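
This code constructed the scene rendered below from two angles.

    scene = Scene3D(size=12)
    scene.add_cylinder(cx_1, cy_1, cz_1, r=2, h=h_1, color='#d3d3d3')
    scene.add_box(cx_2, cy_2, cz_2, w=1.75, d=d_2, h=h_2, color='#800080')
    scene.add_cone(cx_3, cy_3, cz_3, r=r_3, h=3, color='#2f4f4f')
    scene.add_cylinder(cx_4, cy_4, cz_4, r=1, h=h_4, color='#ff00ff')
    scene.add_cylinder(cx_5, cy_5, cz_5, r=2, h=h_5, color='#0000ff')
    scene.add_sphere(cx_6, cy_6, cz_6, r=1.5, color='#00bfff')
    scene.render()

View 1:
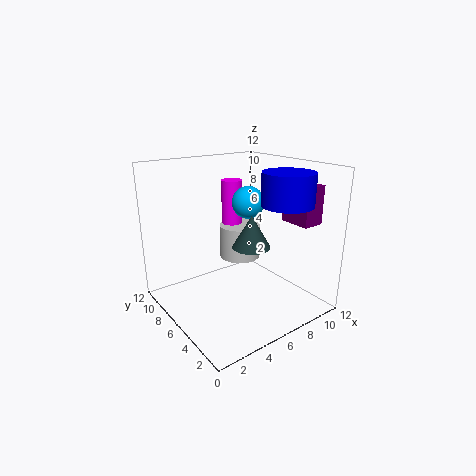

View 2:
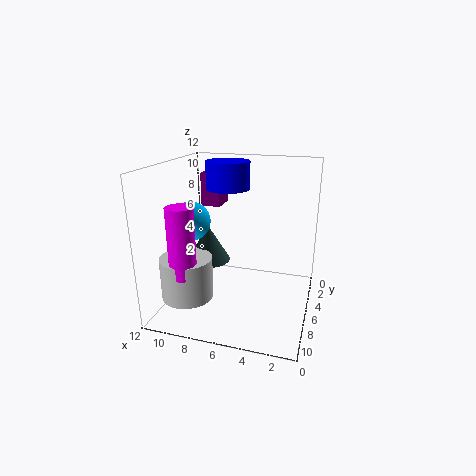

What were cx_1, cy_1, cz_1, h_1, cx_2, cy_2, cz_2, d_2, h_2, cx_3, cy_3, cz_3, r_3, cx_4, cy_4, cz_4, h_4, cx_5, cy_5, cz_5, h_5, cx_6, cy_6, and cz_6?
cx_1 = 9, cy_1 = 9.75, cz_1 = 2.25, h_1 = 3.25, cx_2 = 8.5, cy_2 = 1, cz_2 = 7.75, d_2 = 2.5, h_2 = 3, cx_3 = 8.25, cy_3 = 7, cz_3 = 4.25, r_3 = 1.75, cx_4 = 8.75, cy_4 = 10.75, cz_4 = 4.5, h_4 = 5.25, cx_5 = 8, cy_5 = 2.5, cz_5 = 9.25, h_5 = 2.5, cx_6 = 9, cy_6 = 8.5, cz_6 = 8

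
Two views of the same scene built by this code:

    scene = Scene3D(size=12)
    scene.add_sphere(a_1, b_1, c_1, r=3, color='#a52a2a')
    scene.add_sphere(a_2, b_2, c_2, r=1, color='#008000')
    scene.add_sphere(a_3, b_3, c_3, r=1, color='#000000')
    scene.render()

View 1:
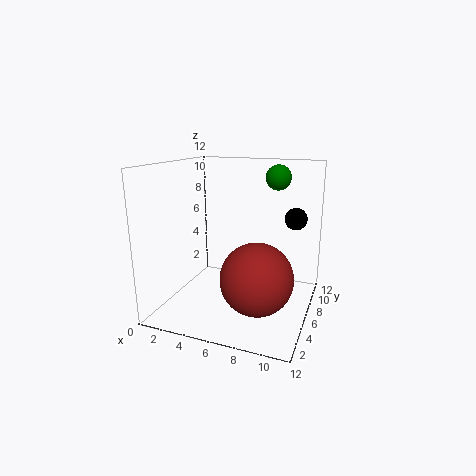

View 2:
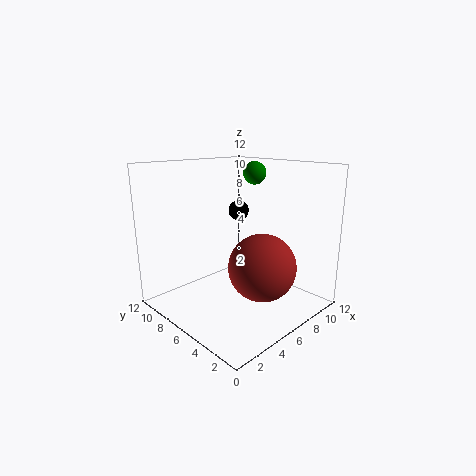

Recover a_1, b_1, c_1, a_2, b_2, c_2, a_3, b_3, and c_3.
a_1 = 8; b_1 = 5; c_1 = 3; a_2 = 9; b_2 = 7; c_2 = 11; a_3 = 10; b_3 = 10; c_3 = 7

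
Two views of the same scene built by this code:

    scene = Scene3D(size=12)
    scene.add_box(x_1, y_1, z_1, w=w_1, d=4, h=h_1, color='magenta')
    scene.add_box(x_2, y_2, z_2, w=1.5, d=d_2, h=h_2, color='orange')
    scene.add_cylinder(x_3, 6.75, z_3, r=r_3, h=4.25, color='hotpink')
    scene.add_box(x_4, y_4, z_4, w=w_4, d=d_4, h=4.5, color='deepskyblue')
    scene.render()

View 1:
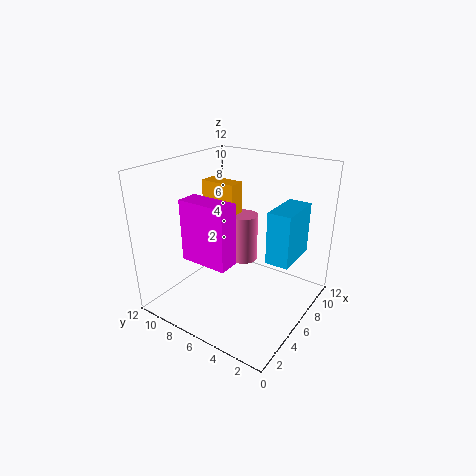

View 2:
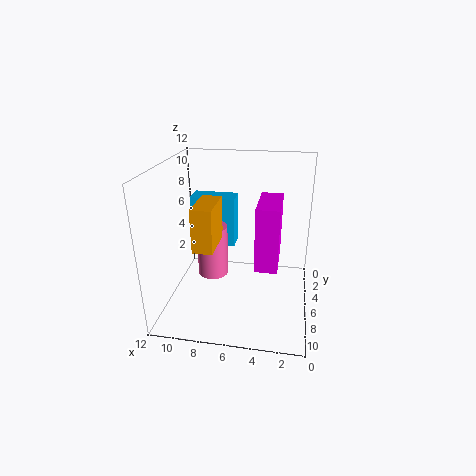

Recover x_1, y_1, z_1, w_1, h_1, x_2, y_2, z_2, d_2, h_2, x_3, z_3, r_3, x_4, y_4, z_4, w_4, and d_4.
x_1 = 2.5, y_1 = 5, z_1 = 4.75, w_1 = 1.75, h_1 = 5, x_2 = 7, y_2 = 7.25, z_2 = 6.75, d_2 = 3.25, h_2 = 3.25, x_3 = 8, z_3 = 3, r_3 = 1.25, x_4 = 6.75, y_4 = 1.75, z_4 = 4, w_4 = 4, d_4 = 2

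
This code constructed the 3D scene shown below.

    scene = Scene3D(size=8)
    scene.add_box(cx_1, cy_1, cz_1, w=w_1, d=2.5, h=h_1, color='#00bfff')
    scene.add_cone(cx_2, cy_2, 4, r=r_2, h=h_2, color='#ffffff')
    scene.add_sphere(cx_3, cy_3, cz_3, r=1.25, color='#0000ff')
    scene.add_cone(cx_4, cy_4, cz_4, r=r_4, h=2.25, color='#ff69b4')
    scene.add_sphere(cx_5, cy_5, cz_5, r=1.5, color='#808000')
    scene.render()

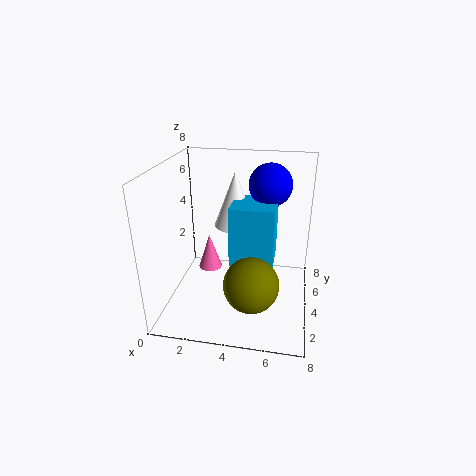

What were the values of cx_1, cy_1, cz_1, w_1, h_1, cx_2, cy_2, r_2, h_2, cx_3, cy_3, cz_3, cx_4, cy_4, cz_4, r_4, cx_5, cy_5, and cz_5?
cx_1 = 3.5; cy_1 = 3.75; cz_1 = 2.25; w_1 = 2.5; h_1 = 3.5; cx_2 = 3.5; cy_2 = 5.75; r_2 = 1.25; h_2 = 3.25; cx_3 = 5.5; cy_3 = 6; cz_3 = 6.5; cx_4 = 1.75; cy_4 = 6; cz_4 = 0.75; r_4 = 0.75; cx_5 = 5; cy_5 = 2.5; cz_5 = 2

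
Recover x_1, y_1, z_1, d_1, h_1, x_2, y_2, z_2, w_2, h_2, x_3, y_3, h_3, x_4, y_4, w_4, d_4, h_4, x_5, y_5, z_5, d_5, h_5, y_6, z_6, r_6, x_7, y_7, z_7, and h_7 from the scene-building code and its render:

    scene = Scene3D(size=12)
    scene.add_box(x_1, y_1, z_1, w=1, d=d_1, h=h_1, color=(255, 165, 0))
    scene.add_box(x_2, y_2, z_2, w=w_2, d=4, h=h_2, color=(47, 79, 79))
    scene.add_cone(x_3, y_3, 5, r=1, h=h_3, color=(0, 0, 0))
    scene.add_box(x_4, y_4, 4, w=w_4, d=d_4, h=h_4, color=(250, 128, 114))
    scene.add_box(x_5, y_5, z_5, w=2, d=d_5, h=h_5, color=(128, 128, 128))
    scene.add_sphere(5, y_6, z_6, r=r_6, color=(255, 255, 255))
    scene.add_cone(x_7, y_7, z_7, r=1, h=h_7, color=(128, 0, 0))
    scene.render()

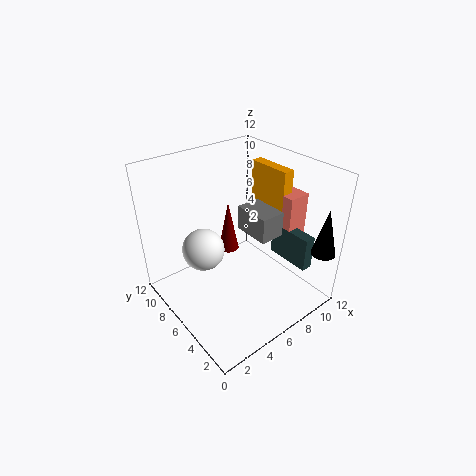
x_1 = 10, y_1 = 5, z_1 = 7, d_1 = 4, h_1 = 4, x_2 = 10, y_2 = 2, z_2 = 3, w_2 = 1, h_2 = 3, x_3 = 11, y_3 = 1, h_3 = 4, x_4 = 10, y_4 = 4, w_4 = 2, d_4 = 2, h_4 = 5, x_5 = 6, y_5 = 3, z_5 = 7, d_5 = 3, h_5 = 2, y_6 = 10, z_6 = 3, r_6 = 2, x_7 = 8, y_7 = 10, z_7 = 2, h_7 = 5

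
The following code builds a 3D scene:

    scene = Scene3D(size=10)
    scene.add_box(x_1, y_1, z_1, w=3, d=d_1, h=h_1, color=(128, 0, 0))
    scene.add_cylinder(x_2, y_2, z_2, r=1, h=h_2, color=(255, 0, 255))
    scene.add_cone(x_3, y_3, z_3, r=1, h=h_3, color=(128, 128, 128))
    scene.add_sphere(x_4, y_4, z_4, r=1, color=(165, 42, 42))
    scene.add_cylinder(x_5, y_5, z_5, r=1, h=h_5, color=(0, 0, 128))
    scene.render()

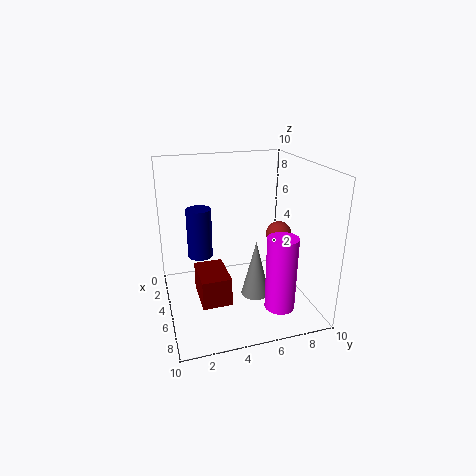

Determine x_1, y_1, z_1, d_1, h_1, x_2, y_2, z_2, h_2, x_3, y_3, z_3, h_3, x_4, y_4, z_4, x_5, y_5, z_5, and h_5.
x_1 = 4, y_1 = 2, z_1 = 1, d_1 = 2, h_1 = 2, x_2 = 8, y_2 = 7, z_2 = 1, h_2 = 5, x_3 = 6, y_3 = 6, z_3 = 1, h_3 = 4, x_4 = 3, y_4 = 9, z_4 = 4, x_5 = 1, y_5 = 3, z_5 = 2, h_5 = 4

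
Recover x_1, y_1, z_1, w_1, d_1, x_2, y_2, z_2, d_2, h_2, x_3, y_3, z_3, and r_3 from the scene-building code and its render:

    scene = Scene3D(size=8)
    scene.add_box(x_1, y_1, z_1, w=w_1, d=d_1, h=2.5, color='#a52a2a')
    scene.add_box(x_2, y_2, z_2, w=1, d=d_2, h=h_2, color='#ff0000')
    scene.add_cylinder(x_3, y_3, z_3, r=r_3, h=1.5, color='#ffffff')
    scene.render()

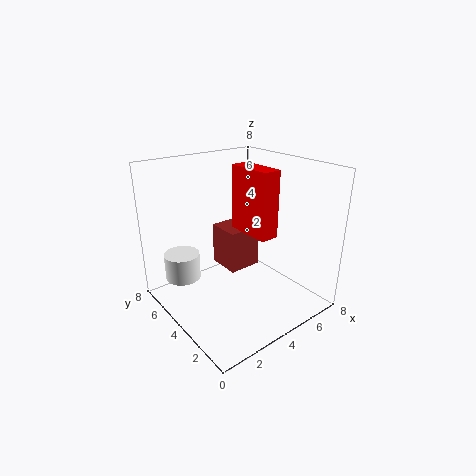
x_1 = 4
y_1 = 4.5
z_1 = 1.5
w_1 = 2
d_1 = 2
x_2 = 4
y_2 = 2
z_2 = 4.5
d_2 = 2.5
h_2 = 3.5
x_3 = 1.5
y_3 = 6
z_3 = 1.5
r_3 = 1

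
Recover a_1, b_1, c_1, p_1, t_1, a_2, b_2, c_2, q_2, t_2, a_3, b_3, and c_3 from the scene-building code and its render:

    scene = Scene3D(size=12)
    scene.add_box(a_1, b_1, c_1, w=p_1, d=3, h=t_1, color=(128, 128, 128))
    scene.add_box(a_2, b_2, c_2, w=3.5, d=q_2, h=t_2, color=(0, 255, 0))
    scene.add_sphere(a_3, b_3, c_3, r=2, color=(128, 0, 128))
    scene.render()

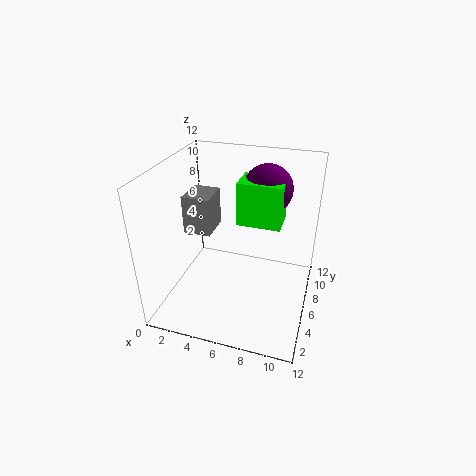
a_1 = 0.5
b_1 = 7
c_1 = 5
p_1 = 2.5
t_1 = 3.5
a_2 = 6
b_2 = 5.5
c_2 = 7.5
q_2 = 2.5
t_2 = 3.5
a_3 = 8
b_3 = 7.5
c_3 = 10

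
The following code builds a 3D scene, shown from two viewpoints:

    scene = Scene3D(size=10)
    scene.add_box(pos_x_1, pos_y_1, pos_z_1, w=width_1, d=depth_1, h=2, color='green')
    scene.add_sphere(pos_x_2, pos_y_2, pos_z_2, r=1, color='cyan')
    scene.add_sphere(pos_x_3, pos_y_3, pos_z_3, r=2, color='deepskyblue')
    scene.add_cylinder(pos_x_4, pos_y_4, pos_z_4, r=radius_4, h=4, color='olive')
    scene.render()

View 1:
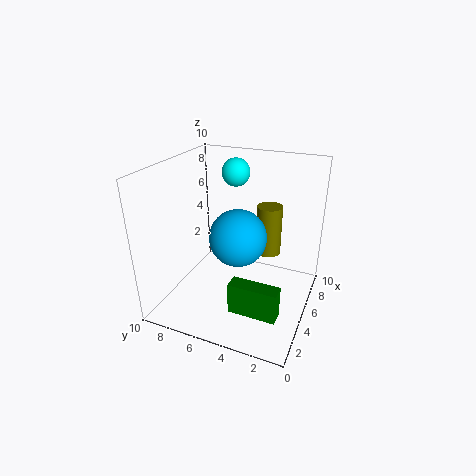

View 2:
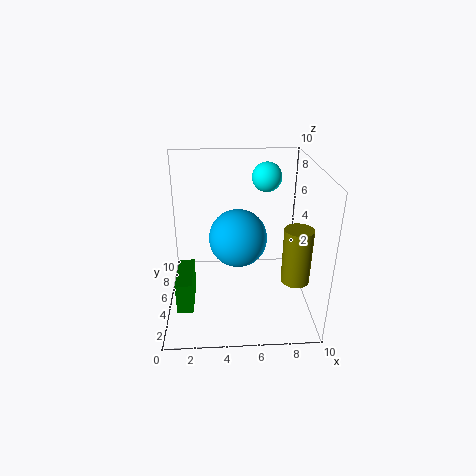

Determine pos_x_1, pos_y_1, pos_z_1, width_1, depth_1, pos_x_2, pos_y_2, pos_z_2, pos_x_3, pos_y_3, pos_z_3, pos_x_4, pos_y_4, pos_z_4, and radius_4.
pos_x_1 = 1, pos_y_1 = 1, pos_z_1 = 2, width_1 = 1, depth_1 = 3, pos_x_2 = 7, pos_y_2 = 6, pos_z_2 = 9, pos_x_3 = 5, pos_y_3 = 5, pos_z_3 = 5, pos_x_4 = 9, pos_y_4 = 4, pos_z_4 = 2, radius_4 = 1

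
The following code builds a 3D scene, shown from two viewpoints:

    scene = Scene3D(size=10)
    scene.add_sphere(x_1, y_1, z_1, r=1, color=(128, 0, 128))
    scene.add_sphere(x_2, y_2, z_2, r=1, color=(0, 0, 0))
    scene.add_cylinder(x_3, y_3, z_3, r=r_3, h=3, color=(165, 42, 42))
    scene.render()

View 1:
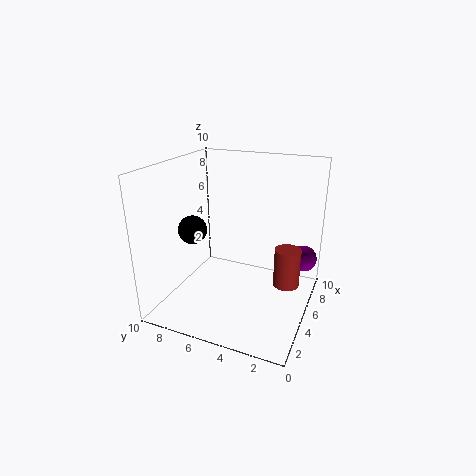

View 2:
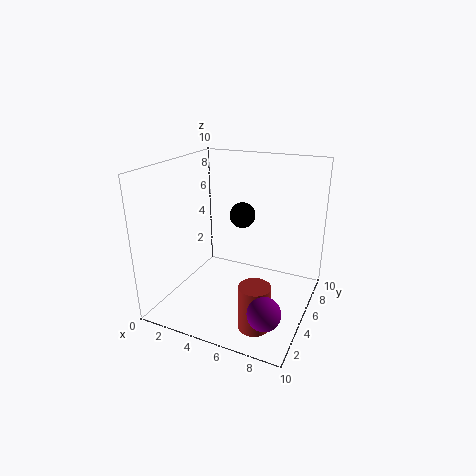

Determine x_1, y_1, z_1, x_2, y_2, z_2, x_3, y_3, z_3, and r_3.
x_1 = 8.5; y_1 = 1; z_1 = 2.5; x_2 = 4; y_2 = 8; z_2 = 5.5; x_3 = 7.5; y_3 = 2; z_3 = 0.5; r_3 = 1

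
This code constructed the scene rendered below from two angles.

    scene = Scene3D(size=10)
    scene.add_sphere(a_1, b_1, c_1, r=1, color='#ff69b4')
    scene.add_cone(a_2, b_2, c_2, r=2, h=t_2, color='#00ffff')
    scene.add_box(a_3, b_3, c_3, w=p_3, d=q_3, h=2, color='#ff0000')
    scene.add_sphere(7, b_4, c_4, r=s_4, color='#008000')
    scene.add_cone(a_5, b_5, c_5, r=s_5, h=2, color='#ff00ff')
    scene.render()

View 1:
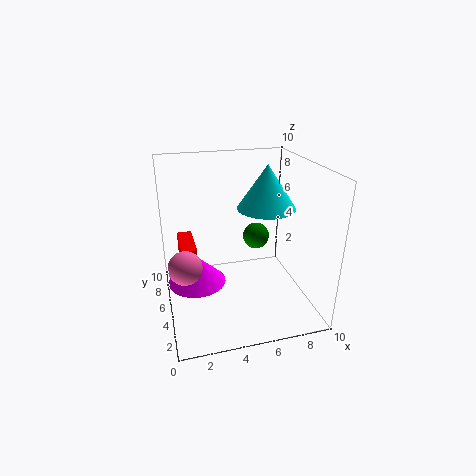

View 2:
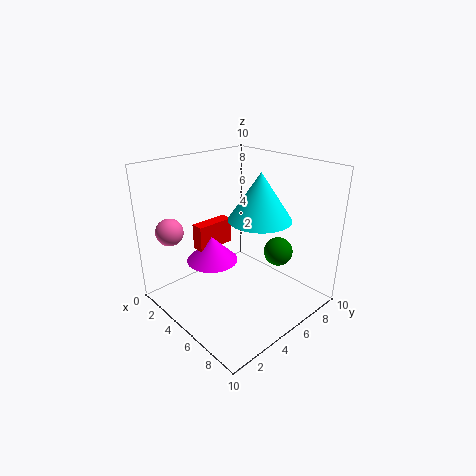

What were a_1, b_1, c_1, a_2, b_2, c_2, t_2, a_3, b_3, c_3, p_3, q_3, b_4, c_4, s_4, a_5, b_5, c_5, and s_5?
a_1 = 1, b_1 = 2, c_1 = 5, a_2 = 7, b_2 = 5, c_2 = 7, t_2 = 3, a_3 = 1, b_3 = 4, c_3 = 3, p_3 = 1, q_3 = 3, b_4 = 7, c_4 = 4, s_4 = 1, a_5 = 2, b_5 = 5, c_5 = 2, s_5 = 2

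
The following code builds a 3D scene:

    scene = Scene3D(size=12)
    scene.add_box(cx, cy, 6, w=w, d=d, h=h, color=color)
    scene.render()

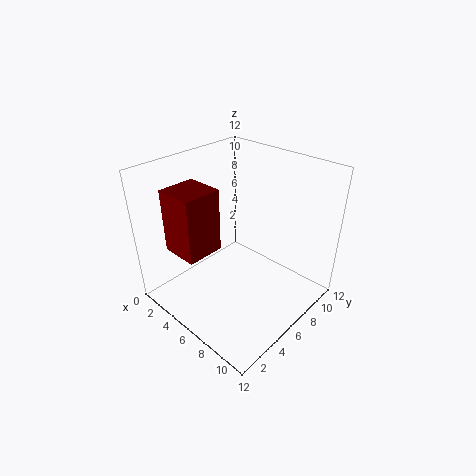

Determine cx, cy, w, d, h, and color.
cx = 3, cy = 1, w = 3, d = 3, h = 5, color = 'maroon'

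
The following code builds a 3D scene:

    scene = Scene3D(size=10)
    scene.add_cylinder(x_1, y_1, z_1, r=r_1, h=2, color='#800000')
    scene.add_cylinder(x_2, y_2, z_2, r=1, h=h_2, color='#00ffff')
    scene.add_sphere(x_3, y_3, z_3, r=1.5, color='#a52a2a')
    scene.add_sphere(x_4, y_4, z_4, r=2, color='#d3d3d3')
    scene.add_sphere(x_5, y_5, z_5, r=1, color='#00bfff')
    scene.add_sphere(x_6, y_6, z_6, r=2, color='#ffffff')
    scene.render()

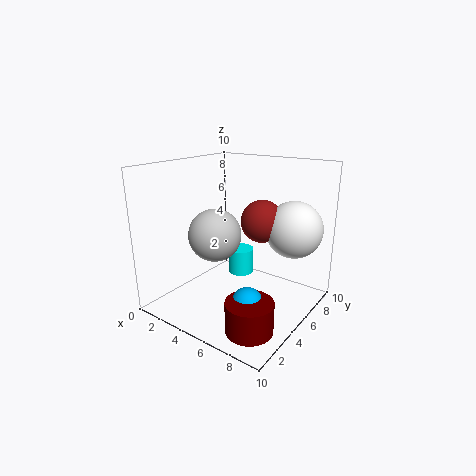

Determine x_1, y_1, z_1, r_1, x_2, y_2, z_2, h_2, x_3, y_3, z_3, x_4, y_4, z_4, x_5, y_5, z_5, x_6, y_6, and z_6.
x_1 = 8; y_1 = 2; z_1 = 0.5; r_1 = 1.5; x_2 = 3.5; y_2 = 7.5; z_2 = 1; h_2 = 2; x_3 = 6; y_3 = 6.5; z_3 = 6; x_4 = 2.5; y_4 = 5.5; z_4 = 4.5; x_5 = 7.5; y_5 = 2.5; z_5 = 2; x_6 = 8; y_6 = 7.5; z_6 = 5.5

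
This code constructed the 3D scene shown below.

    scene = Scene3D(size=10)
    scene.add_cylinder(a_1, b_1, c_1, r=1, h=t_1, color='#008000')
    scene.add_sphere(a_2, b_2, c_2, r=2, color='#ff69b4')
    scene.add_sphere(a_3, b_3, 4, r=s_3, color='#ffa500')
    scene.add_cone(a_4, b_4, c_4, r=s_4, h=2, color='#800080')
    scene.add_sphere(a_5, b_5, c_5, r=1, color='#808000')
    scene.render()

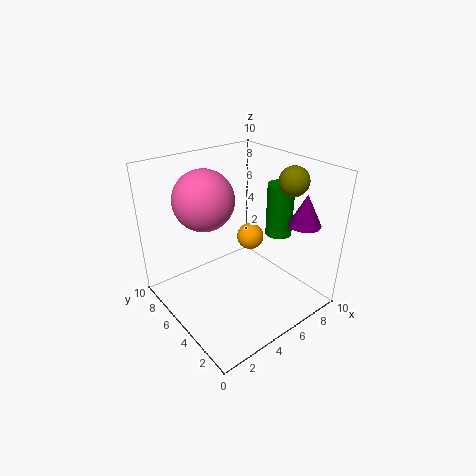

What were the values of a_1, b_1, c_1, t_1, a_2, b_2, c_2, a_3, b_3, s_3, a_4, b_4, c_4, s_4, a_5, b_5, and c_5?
a_1 = 9
b_1 = 5
c_1 = 4
t_1 = 4
a_2 = 3
b_2 = 6
c_2 = 8
a_3 = 7
b_3 = 6
s_3 = 1
a_4 = 7
b_4 = 1
c_4 = 7
s_4 = 1
a_5 = 8
b_5 = 3
c_5 = 9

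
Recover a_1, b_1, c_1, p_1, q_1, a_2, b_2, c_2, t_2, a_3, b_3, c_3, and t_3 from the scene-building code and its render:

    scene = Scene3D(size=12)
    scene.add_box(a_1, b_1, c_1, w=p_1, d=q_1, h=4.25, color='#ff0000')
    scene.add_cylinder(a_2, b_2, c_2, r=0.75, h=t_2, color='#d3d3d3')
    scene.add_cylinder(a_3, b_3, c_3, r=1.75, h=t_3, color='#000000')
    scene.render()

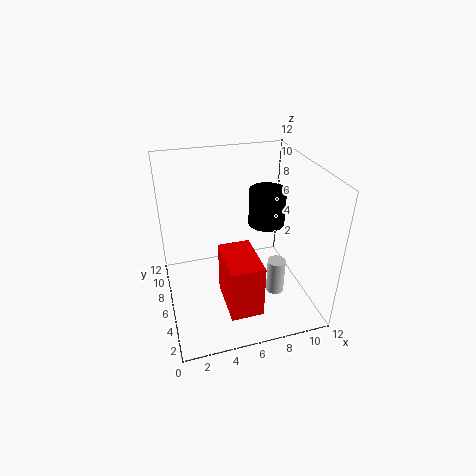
a_1 = 4, b_1 = 0.75, c_1 = 2.25, p_1 = 2.5, q_1 = 4, a_2 = 8.75, b_2 = 4, c_2 = 1.5, t_2 = 3, a_3 = 10, b_3 = 9.75, c_3 = 4.75, t_3 = 3.5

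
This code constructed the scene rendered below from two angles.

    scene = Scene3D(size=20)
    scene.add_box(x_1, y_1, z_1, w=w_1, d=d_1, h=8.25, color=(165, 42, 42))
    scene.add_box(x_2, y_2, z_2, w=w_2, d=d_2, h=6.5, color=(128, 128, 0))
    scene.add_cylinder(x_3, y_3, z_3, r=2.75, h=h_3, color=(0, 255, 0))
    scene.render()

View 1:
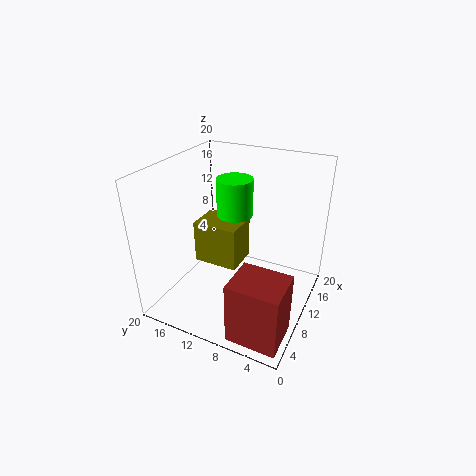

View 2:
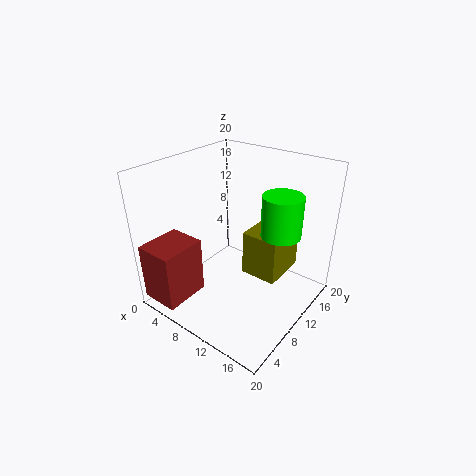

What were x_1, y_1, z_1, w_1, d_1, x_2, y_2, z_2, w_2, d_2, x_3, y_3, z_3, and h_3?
x_1 = 0.25; y_1 = 0.5; z_1 = 1.25; w_1 = 5.5; d_1 = 6.5; x_2 = 10.25; y_2 = 10.75; z_2 = 4; w_2 = 5.25; d_2 = 6.75; x_3 = 15; y_3 = 13; z_3 = 10.75; h_3 = 5.75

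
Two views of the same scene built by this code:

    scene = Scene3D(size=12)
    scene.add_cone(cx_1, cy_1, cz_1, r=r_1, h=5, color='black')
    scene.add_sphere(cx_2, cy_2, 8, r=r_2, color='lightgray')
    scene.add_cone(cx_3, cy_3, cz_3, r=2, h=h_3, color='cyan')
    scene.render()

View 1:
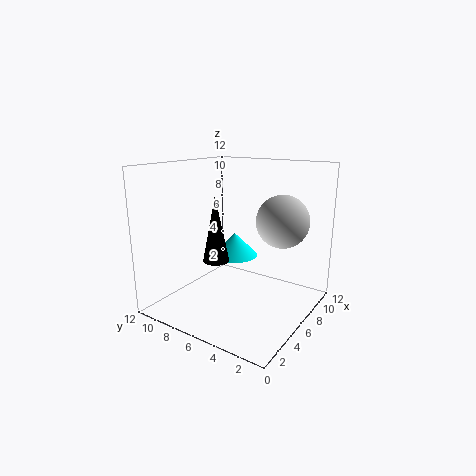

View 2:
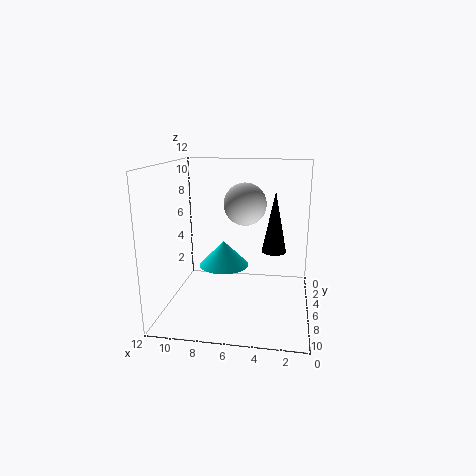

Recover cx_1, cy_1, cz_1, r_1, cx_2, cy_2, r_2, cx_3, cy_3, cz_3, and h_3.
cx_1 = 3; cy_1 = 6; cz_1 = 5; r_1 = 1; cx_2 = 6; cy_2 = 2; r_2 = 2; cx_3 = 7; cy_3 = 7; cz_3 = 4; h_3 = 2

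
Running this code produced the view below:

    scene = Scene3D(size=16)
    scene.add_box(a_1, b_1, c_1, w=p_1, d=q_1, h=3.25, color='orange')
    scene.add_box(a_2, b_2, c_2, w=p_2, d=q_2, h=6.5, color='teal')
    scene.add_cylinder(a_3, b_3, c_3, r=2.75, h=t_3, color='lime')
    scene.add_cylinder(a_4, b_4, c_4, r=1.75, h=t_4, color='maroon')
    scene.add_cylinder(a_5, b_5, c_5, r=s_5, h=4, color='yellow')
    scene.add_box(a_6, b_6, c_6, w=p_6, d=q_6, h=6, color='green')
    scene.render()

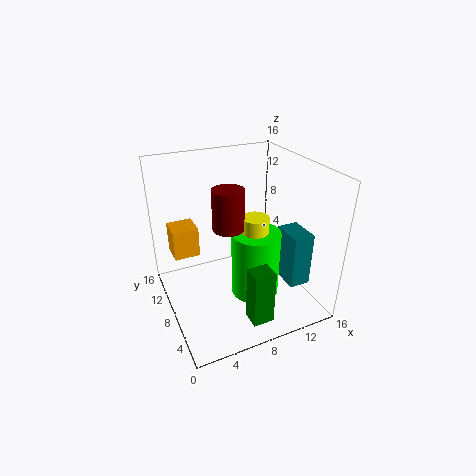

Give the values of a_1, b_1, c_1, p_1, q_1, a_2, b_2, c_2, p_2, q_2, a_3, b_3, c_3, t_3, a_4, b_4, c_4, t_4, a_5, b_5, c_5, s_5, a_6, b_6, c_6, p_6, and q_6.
a_1 = 1
b_1 = 8.75
c_1 = 6.5
p_1 = 2.75
q_1 = 2.75
a_2 = 13.5
b_2 = 4.75
c_2 = 1.5
p_2 = 2.5
q_2 = 3.75
a_3 = 9.75
b_3 = 7
c_3 = 1
t_3 = 7.75
a_4 = 7
b_4 = 8.25
c_4 = 9.25
t_4 = 4.5
a_5 = 9.75
b_5 = 7.25
c_5 = 6.5
s_5 = 1.5
a_6 = 6.75
b_6 = 1.25
c_6 = 1.25
p_6 = 2.25
q_6 = 2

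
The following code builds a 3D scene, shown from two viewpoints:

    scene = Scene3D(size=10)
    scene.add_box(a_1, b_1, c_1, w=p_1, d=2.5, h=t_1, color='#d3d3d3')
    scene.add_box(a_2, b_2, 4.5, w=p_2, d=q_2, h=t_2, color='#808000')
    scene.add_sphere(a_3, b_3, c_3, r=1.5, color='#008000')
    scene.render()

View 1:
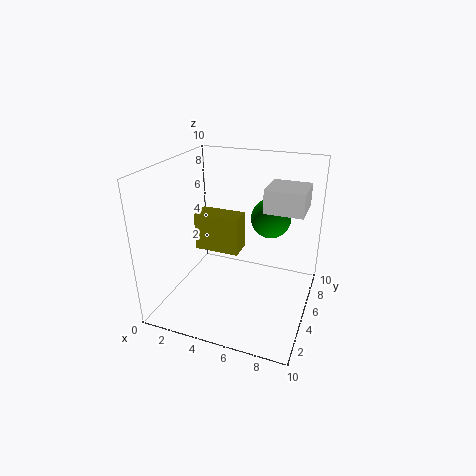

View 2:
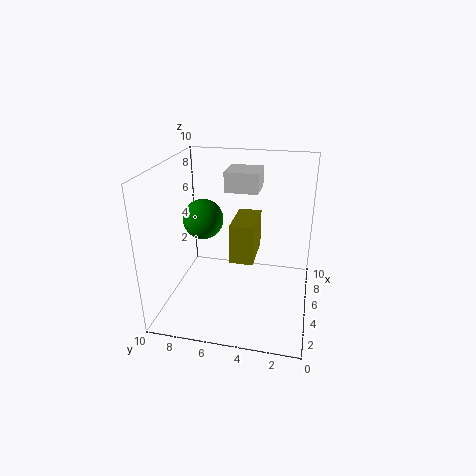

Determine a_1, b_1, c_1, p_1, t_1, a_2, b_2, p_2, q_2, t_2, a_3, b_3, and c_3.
a_1 = 7
b_1 = 4
c_1 = 7.5
p_1 = 2.5
t_1 = 1.5
a_2 = 2.5
b_2 = 3.5
p_2 = 3
q_2 = 1.5
t_2 = 2.5
a_3 = 6.5
b_3 = 8
c_3 = 5.5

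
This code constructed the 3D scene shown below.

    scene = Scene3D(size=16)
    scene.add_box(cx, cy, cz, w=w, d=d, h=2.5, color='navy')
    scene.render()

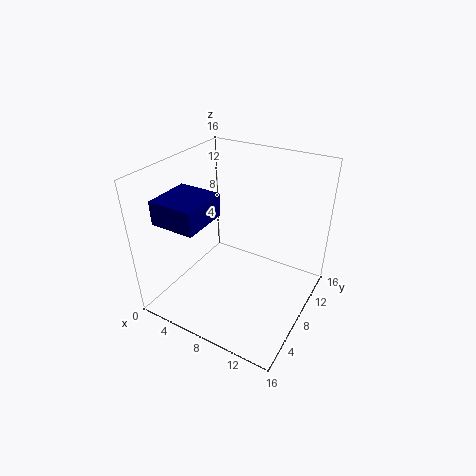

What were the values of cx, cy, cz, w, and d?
cx = 2, cy = 1.5, cz = 11.25, w = 4.75, d = 5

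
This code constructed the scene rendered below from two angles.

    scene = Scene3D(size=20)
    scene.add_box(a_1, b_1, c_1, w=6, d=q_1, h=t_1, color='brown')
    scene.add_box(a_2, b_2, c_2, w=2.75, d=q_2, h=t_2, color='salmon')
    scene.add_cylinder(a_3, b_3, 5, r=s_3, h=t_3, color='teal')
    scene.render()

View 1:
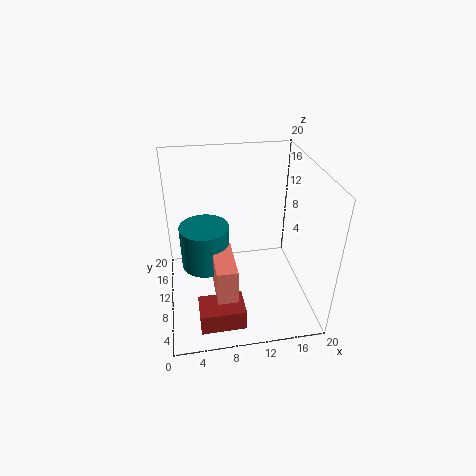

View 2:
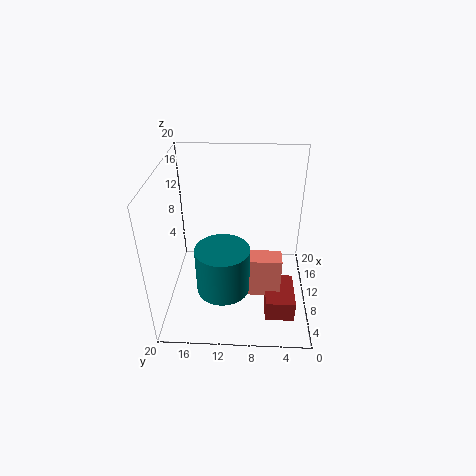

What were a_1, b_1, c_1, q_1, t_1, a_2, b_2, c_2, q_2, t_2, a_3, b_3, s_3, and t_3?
a_1 = 3.75
b_1 = 2
c_1 = 0.75
q_1 = 4
t_1 = 3
a_2 = 6.25
b_2 = 4
c_2 = 3
q_2 = 6.75
t_2 = 5.75
a_3 = 5.5
b_3 = 11.75
s_3 = 3.5
t_3 = 6.25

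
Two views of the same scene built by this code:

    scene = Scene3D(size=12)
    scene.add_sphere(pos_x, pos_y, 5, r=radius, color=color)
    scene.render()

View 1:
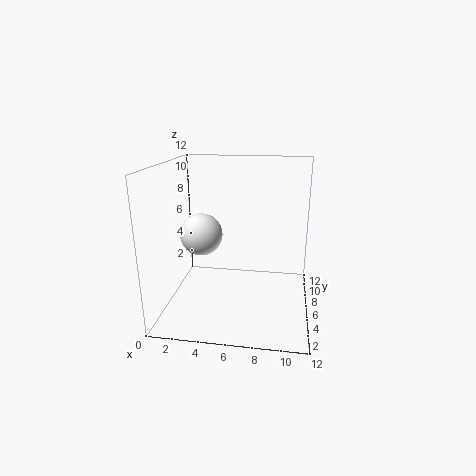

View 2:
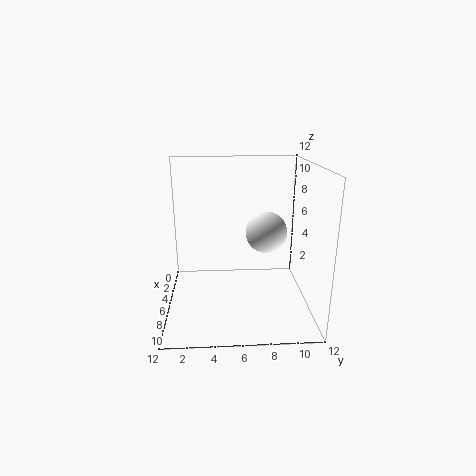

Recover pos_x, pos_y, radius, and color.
pos_x = 2
pos_y = 9
radius = 2
color = 'white'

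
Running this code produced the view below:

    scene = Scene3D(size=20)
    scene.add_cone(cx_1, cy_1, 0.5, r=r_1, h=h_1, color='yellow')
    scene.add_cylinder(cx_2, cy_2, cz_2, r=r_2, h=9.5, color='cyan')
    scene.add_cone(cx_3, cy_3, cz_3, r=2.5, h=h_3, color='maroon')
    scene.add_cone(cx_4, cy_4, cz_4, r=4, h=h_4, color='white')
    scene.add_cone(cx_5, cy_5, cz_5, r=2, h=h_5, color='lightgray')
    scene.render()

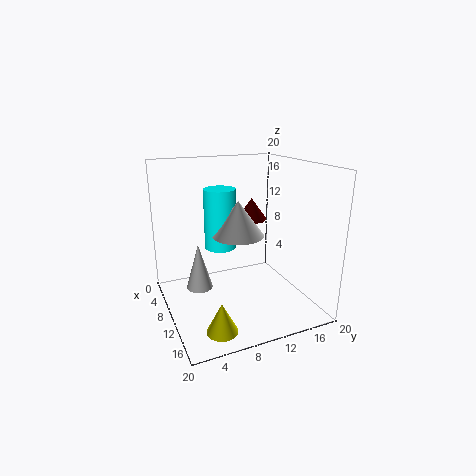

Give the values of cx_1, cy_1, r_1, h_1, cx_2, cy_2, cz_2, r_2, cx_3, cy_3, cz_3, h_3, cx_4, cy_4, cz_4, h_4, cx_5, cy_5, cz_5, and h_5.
cx_1 = 16.5; cy_1 = 5; r_1 = 2; h_1 = 4; cx_2 = 3; cy_2 = 10; cz_2 = 6; r_2 = 2.5; cx_3 = 3; cy_3 = 15.5; cz_3 = 10; h_3 = 3.5; cx_4 = 5.5; cy_4 = 12; cz_4 = 8.5; h_4 = 5.5; cx_5 = 5.5; cy_5 = 5.5; cz_5 = 1; h_5 = 7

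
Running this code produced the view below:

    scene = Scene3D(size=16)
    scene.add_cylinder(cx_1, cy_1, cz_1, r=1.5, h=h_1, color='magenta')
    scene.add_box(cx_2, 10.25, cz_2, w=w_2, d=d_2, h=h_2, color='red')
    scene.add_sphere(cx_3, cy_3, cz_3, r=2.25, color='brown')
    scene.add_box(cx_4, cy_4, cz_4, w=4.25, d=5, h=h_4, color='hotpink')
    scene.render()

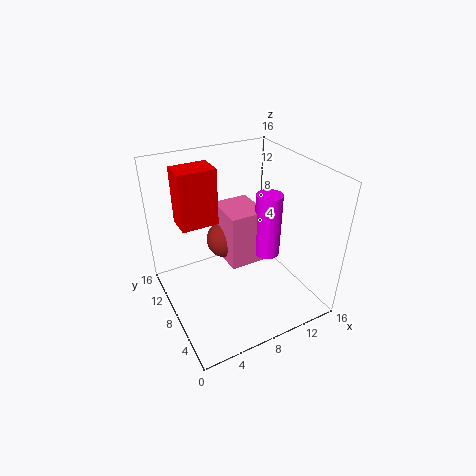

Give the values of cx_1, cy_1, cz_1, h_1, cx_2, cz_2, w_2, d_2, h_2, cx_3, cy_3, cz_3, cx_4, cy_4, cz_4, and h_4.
cx_1 = 11.75, cy_1 = 7.75, cz_1 = 5, h_1 = 7.5, cx_2 = 2.5, cz_2 = 9, w_2 = 4.25, d_2 = 3, h_2 = 6.5, cx_3 = 8, cy_3 = 11.25, cz_3 = 6, cx_4 = 7.25, cy_4 = 7.75, cz_4 = 4, h_4 = 6.5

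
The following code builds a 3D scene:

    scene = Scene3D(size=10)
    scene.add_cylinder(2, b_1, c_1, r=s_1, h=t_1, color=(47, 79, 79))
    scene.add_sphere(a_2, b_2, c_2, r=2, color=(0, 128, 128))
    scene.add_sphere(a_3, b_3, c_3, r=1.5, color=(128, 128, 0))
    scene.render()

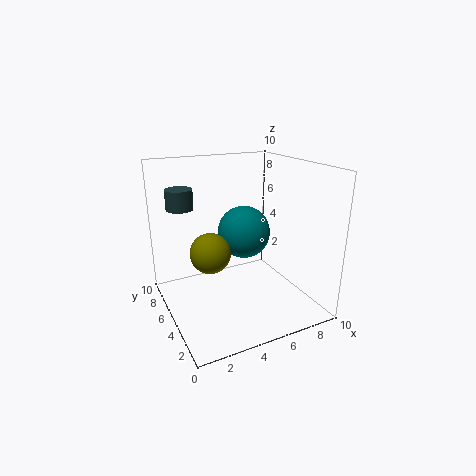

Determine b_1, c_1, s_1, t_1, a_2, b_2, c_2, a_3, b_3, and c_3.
b_1 = 8.5
c_1 = 6.5
s_1 = 1
t_1 = 1.5
a_2 = 6.5
b_2 = 7
c_2 = 4.5
a_3 = 3.5
b_3 = 6.5
c_3 = 3.5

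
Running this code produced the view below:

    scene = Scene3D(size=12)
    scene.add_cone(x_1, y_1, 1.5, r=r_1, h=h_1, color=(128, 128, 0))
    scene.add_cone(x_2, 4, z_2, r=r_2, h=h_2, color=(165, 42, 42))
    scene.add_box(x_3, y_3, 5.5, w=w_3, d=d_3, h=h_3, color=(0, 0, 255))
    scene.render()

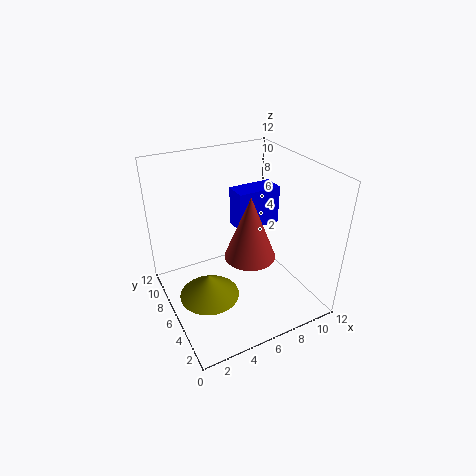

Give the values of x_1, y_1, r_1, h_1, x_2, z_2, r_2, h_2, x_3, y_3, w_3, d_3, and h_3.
x_1 = 3; y_1 = 5.5; r_1 = 2.5; h_1 = 2; x_2 = 6; z_2 = 5.5; r_2 = 2; h_2 = 5; x_3 = 7; y_3 = 7.5; w_3 = 4; d_3 = 2; h_3 = 3.5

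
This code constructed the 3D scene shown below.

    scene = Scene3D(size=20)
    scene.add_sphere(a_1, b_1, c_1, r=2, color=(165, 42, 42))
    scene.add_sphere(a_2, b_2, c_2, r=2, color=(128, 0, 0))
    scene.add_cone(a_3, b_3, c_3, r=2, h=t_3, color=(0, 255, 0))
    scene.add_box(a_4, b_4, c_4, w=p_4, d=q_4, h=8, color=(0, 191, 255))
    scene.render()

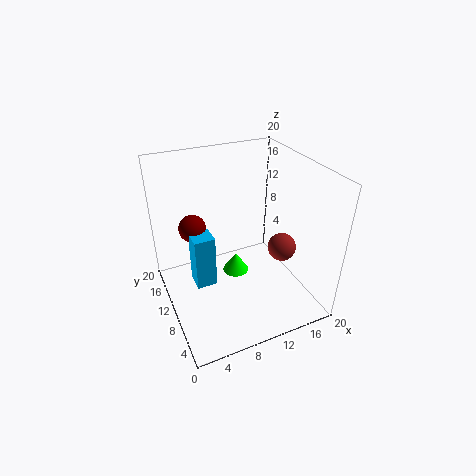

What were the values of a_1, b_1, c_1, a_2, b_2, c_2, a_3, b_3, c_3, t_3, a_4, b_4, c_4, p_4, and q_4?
a_1 = 16
b_1 = 8
c_1 = 8
a_2 = 5
b_2 = 15
c_2 = 10
a_3 = 11
b_3 = 13
c_3 = 2
t_3 = 3
a_4 = 4
b_4 = 11
c_4 = 2
p_4 = 3
q_4 = 3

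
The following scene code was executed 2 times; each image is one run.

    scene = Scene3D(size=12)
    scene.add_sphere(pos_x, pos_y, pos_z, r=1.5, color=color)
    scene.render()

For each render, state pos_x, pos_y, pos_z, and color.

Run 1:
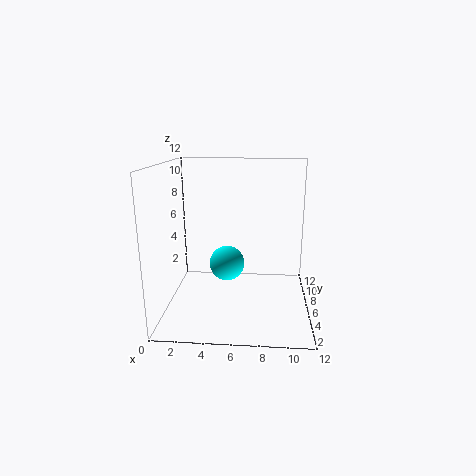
pos_x = 5, pos_y = 6.5, pos_z = 3.5, color = 'cyan'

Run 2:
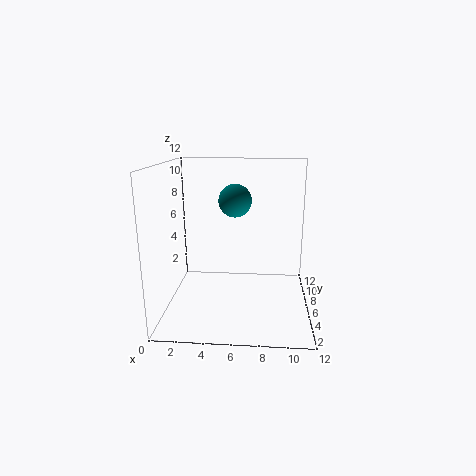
pos_x = 5.5, pos_y = 9, pos_z = 8.5, color = 'teal'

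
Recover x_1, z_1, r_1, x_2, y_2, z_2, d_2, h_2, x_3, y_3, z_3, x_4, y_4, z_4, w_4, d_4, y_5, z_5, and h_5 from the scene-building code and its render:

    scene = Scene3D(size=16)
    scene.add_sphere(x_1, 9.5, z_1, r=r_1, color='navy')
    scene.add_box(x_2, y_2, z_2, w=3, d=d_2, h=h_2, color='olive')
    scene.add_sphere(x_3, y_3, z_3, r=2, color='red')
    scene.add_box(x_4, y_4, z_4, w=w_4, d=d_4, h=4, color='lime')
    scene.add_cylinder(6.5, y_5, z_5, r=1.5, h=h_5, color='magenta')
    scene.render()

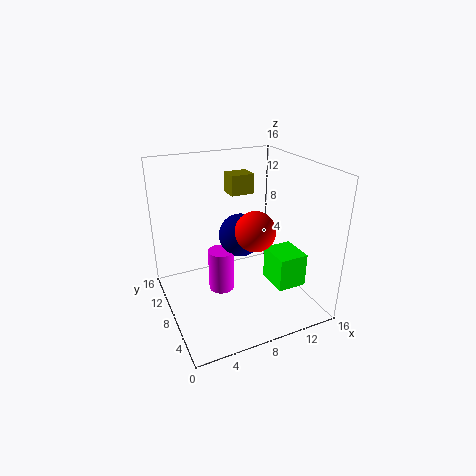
x_1 = 9; z_1 = 7.5; r_1 = 2.5; x_2 = 9.5; y_2 = 13; z_2 = 11; d_2 = 2.5; h_2 = 2.5; x_3 = 8; y_3 = 4; z_3 = 10.5; x_4 = 12; y_4 = 5; z_4 = 1.5; w_4 = 3.5; d_4 = 4; y_5 = 9.5; z_5 = 1; h_5 = 5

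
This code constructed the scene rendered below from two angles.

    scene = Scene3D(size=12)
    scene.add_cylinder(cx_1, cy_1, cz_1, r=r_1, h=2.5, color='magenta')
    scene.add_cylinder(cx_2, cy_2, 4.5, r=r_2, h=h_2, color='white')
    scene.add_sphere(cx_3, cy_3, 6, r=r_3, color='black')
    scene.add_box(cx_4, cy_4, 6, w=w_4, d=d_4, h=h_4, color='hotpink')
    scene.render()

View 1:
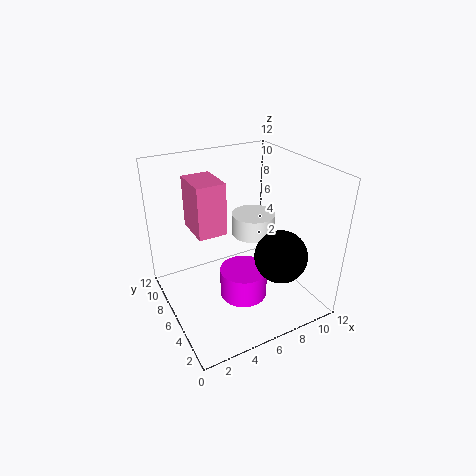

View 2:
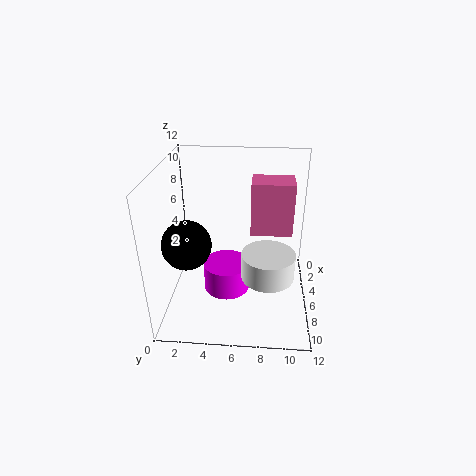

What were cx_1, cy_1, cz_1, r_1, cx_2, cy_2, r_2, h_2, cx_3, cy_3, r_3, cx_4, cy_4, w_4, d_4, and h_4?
cx_1 = 6
cy_1 = 5
cz_1 = 1
r_1 = 2
cx_2 = 9
cy_2 = 8.5
r_2 = 2
h_2 = 2
cx_3 = 7.5
cy_3 = 2
r_3 = 2
cx_4 = 3
cy_4 = 7
w_4 = 2.5
d_4 = 3.5
h_4 = 4.5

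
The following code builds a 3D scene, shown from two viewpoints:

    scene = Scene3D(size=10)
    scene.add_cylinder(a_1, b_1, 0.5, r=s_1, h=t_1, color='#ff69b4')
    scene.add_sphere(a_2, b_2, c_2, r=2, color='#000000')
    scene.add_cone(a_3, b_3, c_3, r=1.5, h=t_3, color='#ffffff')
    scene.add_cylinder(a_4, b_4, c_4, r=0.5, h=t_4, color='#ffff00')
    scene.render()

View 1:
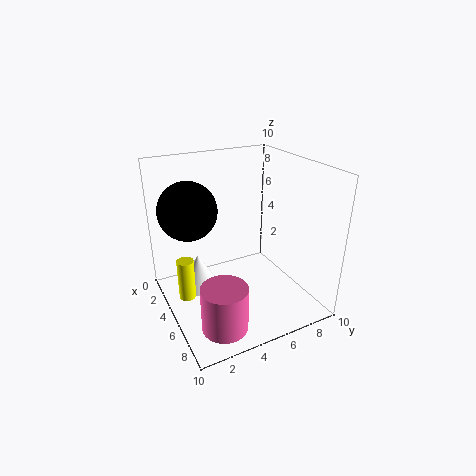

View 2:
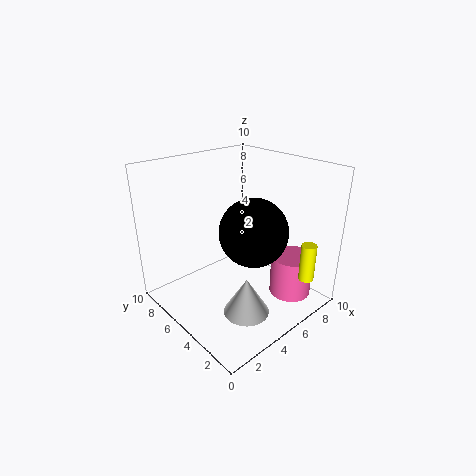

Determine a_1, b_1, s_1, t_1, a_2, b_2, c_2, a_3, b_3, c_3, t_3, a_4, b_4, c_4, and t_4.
a_1 = 8, b_1 = 2.5, s_1 = 1.5, t_1 = 3, a_2 = 3.5, b_2 = 2, c_2 = 7, a_3 = 3.5, b_3 = 2.5, c_3 = 1, t_3 = 2.5, a_4 = 7, b_4 = 0.5, c_4 = 3, t_4 = 2.5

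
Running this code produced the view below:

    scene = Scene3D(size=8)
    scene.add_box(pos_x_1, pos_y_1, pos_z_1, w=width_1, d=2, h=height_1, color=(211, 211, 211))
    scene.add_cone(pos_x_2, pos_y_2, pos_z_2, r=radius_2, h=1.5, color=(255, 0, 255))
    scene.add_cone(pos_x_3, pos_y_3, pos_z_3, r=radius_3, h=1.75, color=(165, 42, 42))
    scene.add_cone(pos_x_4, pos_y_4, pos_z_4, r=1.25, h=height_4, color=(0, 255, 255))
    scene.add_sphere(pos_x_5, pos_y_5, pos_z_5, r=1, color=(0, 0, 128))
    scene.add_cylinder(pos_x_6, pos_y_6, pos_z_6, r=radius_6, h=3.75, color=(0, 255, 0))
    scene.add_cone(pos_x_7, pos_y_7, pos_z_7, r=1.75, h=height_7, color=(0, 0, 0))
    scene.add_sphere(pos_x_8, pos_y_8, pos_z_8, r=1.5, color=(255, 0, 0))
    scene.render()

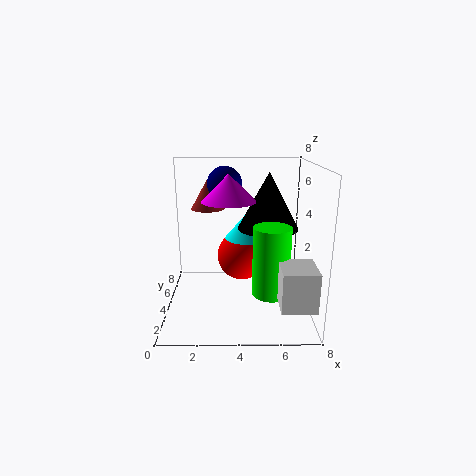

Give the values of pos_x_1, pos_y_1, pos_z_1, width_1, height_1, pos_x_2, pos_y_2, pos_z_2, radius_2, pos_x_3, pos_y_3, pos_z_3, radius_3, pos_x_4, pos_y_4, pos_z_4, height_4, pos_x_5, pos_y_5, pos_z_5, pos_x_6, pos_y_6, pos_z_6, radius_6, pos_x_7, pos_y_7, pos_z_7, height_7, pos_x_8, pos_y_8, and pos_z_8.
pos_x_1 = 6, pos_y_1 = 0.25, pos_z_1 = 1.5, width_1 = 1.75, height_1 = 2, pos_x_2 = 3.5, pos_y_2 = 4.25, pos_z_2 = 6, radius_2 = 1.5, pos_x_3 = 2.25, pos_y_3 = 5.75, pos_z_3 = 5.25, radius_3 = 1, pos_x_4 = 4.5, pos_y_4 = 5.5, pos_z_4 = 3.5, height_4 = 1.5, pos_x_5 = 3.25, pos_y_5 = 5.5, pos_z_5 = 6.75, pos_x_6 = 5.75, pos_y_6 = 2.75, pos_z_6 = 1.25, radius_6 = 1, pos_x_7 = 5.75, pos_y_7 = 5, pos_z_7 = 4.25, height_7 = 3.25, pos_x_8 = 4.25, pos_y_8 = 5.75, pos_z_8 = 2.25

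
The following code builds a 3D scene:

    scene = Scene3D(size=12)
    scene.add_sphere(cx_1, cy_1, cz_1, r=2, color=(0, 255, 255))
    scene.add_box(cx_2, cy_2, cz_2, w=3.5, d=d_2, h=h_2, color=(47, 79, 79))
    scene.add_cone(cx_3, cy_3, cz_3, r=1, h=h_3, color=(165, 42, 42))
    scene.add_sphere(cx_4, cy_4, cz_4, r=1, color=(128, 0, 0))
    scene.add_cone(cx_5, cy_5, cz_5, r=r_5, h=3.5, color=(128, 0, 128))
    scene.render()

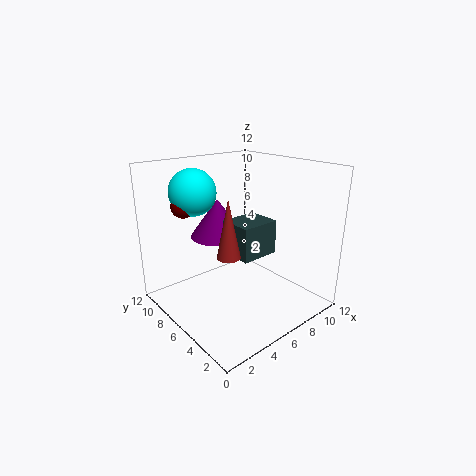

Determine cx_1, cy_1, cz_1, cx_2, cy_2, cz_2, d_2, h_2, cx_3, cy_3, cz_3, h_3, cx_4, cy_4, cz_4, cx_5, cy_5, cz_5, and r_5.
cx_1 = 4
cy_1 = 9.5
cz_1 = 9.5
cx_2 = 6
cy_2 = 5
cz_2 = 4
d_2 = 3
h_2 = 3
cx_3 = 5
cy_3 = 6
cz_3 = 4.5
h_3 = 5
cx_4 = 3
cy_4 = 9.5
cz_4 = 8.5
cx_5 = 6.5
cy_5 = 9.5
cz_5 = 5
r_5 = 2.5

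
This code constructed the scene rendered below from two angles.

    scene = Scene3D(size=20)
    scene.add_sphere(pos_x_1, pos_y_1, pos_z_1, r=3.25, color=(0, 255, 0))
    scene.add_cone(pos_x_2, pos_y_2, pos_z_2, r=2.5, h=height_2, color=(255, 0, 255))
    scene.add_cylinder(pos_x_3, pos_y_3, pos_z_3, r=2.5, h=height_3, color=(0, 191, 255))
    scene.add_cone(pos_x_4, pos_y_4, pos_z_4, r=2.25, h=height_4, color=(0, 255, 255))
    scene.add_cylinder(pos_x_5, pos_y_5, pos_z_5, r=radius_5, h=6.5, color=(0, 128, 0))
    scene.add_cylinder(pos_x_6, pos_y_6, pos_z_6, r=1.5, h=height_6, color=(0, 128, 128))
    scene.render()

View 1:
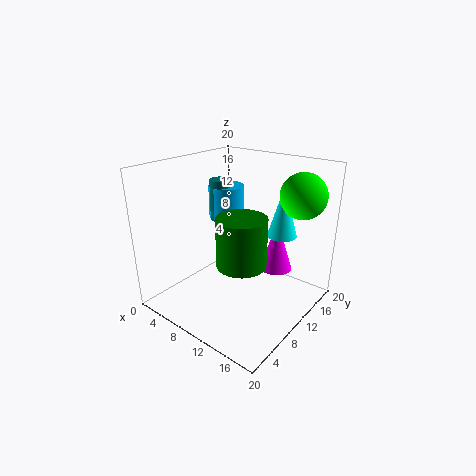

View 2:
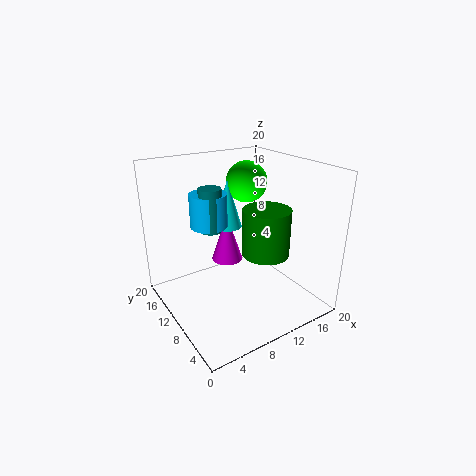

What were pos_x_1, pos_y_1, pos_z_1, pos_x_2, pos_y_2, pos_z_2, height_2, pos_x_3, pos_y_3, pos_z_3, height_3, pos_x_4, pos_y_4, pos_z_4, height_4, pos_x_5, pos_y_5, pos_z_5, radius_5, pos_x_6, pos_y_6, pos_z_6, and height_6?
pos_x_1 = 16
pos_y_1 = 16.75
pos_z_1 = 15.5
pos_x_2 = 12.25
pos_y_2 = 16.75
pos_z_2 = 3
height_2 = 7.75
pos_x_3 = 6.5
pos_y_3 = 11.75
pos_z_3 = 12
height_3 = 4.5
pos_x_4 = 12.75
pos_y_4 = 17.25
pos_z_4 = 8.5
height_4 = 7.75
pos_x_5 = 12.75
pos_y_5 = 7.25
pos_z_5 = 8
radius_5 = 3.25
pos_x_6 = 6.25
pos_y_6 = 10.75
pos_z_6 = 11.75
height_6 = 5.75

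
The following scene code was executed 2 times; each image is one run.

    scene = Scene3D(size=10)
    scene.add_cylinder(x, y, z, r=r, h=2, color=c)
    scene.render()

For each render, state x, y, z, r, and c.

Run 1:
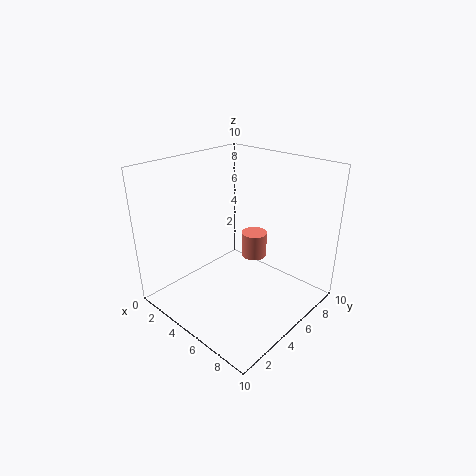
x = 4
y = 8
z = 2
r = 1
c = 'salmon'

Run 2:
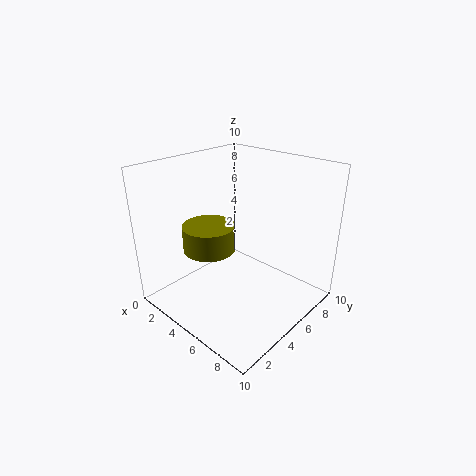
x = 2
y = 5
z = 3
r = 2
c = 'olive'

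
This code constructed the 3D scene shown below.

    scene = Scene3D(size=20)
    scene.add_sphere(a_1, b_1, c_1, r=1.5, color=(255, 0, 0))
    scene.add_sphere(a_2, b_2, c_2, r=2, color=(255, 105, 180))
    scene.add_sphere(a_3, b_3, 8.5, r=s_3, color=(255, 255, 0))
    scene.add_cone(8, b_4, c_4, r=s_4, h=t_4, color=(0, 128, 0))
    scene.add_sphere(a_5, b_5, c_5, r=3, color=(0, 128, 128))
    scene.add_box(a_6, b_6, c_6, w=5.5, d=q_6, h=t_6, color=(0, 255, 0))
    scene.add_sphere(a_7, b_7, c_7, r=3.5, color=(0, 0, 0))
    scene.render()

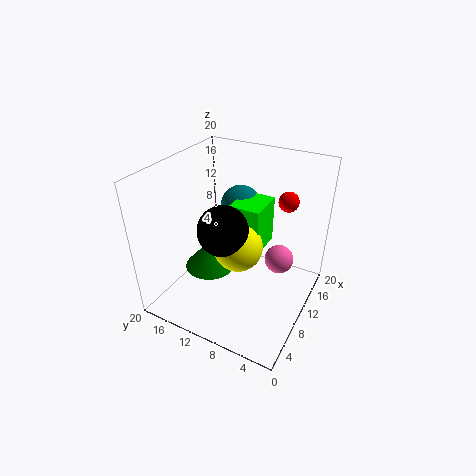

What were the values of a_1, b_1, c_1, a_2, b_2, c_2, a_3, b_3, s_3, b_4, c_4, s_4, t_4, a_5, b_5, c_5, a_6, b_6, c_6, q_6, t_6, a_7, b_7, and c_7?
a_1 = 17
b_1 = 5.5
c_1 = 13.5
a_2 = 12
b_2 = 4.5
c_2 = 7
a_3 = 10
b_3 = 10
s_3 = 3.5
b_4 = 13.5
c_4 = 5.5
s_4 = 3.5
t_4 = 4
a_5 = 15.5
b_5 = 12.5
c_5 = 12
a_6 = 11
b_6 = 7.5
c_6 = 7
q_6 = 4.5
t_6 = 7
a_7 = 8.5
b_7 = 11.5
c_7 = 11.5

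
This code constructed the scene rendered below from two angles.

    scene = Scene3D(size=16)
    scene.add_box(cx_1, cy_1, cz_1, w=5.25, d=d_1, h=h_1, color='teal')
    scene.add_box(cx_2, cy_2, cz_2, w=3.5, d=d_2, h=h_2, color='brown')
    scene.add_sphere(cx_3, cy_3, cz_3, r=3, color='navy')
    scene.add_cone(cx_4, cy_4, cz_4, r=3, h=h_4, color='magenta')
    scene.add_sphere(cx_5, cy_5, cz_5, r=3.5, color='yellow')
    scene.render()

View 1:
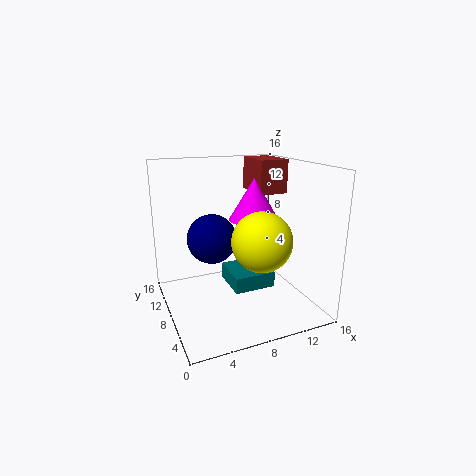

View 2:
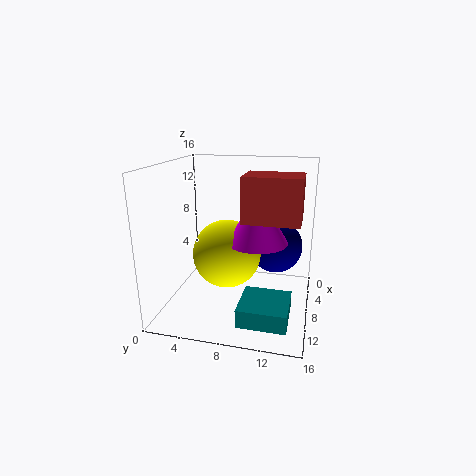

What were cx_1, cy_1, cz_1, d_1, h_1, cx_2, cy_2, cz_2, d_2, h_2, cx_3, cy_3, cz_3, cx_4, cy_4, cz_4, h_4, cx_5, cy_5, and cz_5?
cx_1 = 8.25, cy_1 = 9, cz_1 = 0.25, d_1 = 5.25, h_1 = 2, cx_2 = 11.75, cy_2 = 10, cz_2 = 12, d_2 = 5, h_2 = 4, cx_3 = 6.25, cy_3 = 12, cz_3 = 6.75, cx_4 = 11.25, cy_4 = 10.75, cz_4 = 9, h_4 = 5, cx_5 = 10.75, cy_5 = 7.5, cz_5 = 7.25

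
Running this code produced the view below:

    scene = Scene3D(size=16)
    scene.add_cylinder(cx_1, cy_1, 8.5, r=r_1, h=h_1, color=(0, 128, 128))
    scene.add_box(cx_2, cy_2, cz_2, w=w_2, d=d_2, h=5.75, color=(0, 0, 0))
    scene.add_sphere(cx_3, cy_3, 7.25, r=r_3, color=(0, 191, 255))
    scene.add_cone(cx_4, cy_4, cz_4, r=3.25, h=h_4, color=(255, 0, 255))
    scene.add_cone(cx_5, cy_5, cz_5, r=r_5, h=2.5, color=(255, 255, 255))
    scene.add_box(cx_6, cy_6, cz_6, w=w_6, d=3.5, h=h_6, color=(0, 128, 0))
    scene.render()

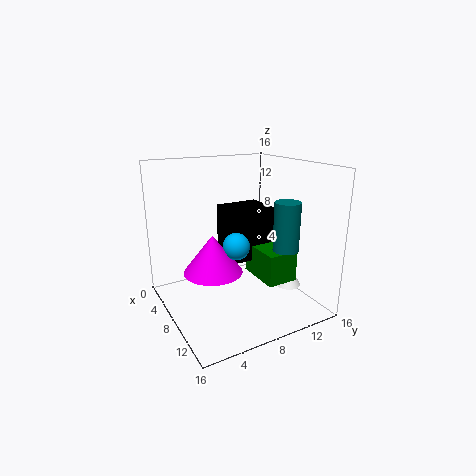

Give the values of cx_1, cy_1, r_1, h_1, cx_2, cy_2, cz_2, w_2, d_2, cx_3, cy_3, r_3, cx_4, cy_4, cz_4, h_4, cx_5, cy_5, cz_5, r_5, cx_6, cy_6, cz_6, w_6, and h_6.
cx_1 = 14.25
cy_1 = 9.75
r_1 = 1.25
h_1 = 4.75
cx_2 = 3.25
cy_2 = 7.75
cz_2 = 5
w_2 = 5
d_2 = 5.25
cx_3 = 8.5
cy_3 = 7.5
r_3 = 1.5
cx_4 = 7.75
cy_4 = 5
cz_4 = 4.5
h_4 = 4.25
cx_5 = 9.75
cy_5 = 14
cz_5 = 1.5
r_5 = 1.5
cx_6 = 6.75
cy_6 = 9.75
cz_6 = 3.25
w_6 = 5.25
h_6 = 3.5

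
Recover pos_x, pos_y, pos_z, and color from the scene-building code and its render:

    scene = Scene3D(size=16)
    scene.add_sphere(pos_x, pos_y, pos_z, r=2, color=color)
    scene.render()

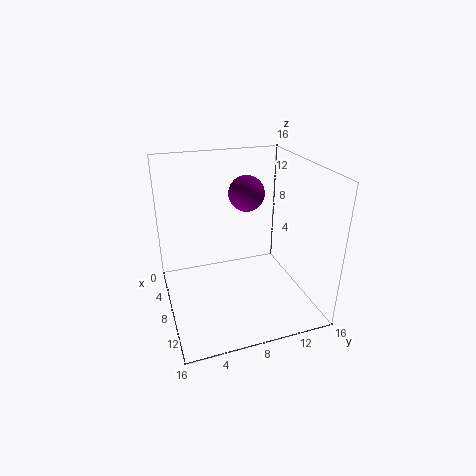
pos_x = 6.5
pos_y = 9.5
pos_z = 12.5
color = 'purple'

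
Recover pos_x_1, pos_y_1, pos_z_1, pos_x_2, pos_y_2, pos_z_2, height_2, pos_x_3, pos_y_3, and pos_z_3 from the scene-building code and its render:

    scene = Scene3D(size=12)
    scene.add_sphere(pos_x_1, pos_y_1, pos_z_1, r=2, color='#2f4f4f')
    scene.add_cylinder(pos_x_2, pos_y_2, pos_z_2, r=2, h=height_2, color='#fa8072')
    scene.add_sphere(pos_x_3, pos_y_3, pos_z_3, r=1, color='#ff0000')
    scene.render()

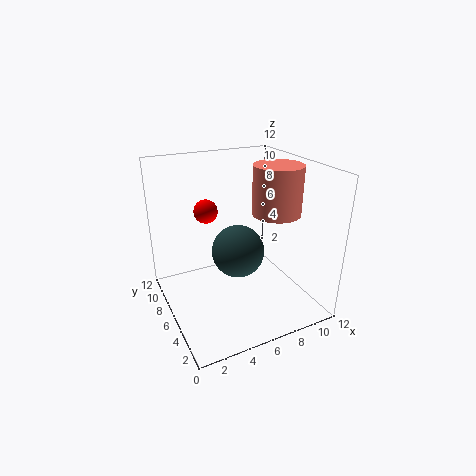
pos_x_1 = 5
pos_y_1 = 4
pos_z_1 = 6
pos_x_2 = 9
pos_y_2 = 5
pos_z_2 = 8
height_2 = 4
pos_x_3 = 4
pos_y_3 = 8
pos_z_3 = 8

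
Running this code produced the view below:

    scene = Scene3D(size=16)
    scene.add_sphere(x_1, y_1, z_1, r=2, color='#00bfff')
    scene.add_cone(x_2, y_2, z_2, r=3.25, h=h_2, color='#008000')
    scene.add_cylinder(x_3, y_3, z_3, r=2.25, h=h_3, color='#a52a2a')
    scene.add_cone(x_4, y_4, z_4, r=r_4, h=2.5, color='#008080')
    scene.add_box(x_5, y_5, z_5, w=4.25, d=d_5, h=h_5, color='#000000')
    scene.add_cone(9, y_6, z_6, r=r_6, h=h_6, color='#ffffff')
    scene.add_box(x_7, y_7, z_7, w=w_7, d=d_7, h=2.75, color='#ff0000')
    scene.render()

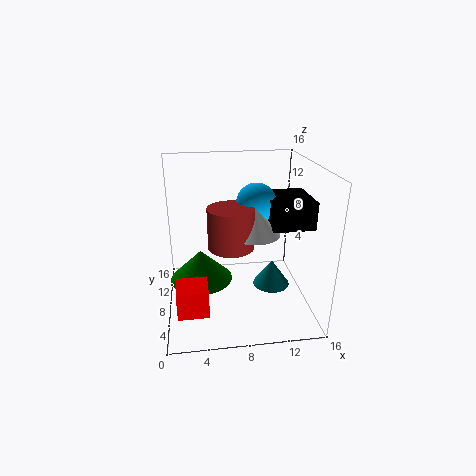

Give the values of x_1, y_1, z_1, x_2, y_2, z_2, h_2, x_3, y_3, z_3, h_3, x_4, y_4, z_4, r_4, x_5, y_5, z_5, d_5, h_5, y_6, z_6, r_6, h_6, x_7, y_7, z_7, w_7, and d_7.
x_1 = 9.5; y_1 = 5.75; z_1 = 12.75; x_2 = 3.75; y_2 = 6; z_2 = 4.5; h_2 = 3.25; x_3 = 6.75; y_3 = 4; z_3 = 9; h_3 = 4; x_4 = 10.5; y_4 = 2.5; z_4 = 5.5; r_4 = 1.75; x_5 = 10.5; y_5 = 2.75; z_5 = 10.75; d_5 = 5; h_5 = 2.75; y_6 = 4; z_6 = 10.25; r_6 = 2.5; h_6 = 2.75; x_7 = 1.25; y_7 = 0.75; z_7 = 3.25; w_7 = 3; d_7 = 3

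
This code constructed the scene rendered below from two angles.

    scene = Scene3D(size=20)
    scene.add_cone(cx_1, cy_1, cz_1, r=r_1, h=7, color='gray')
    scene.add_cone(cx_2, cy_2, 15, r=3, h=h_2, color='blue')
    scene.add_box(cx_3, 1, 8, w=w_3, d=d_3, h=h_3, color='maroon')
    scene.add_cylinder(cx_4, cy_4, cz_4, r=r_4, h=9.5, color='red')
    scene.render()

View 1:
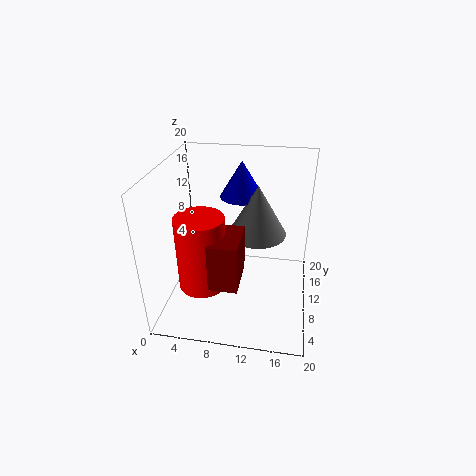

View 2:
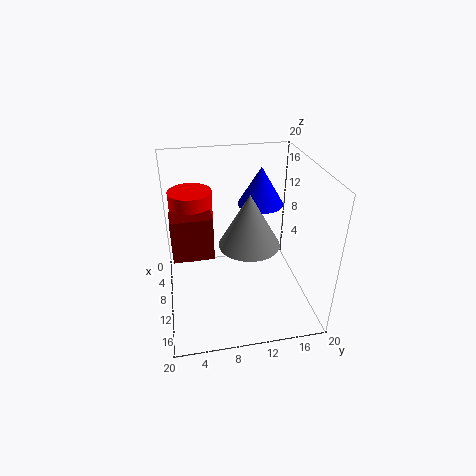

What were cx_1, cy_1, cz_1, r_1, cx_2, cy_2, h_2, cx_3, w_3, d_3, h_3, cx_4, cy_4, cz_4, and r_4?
cx_1 = 12.5; cy_1 = 11; cz_1 = 10.5; r_1 = 4; cx_2 = 10; cy_2 = 13; h_2 = 5; cx_3 = 8; w_3 = 3.5; d_3 = 5.5; h_3 = 6; cx_4 = 6.5; cy_4 = 4; cz_4 = 6.5; r_4 = 3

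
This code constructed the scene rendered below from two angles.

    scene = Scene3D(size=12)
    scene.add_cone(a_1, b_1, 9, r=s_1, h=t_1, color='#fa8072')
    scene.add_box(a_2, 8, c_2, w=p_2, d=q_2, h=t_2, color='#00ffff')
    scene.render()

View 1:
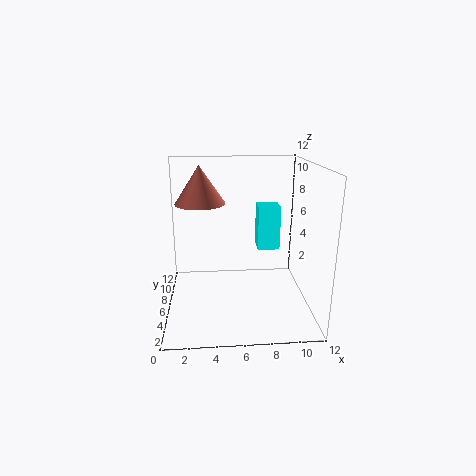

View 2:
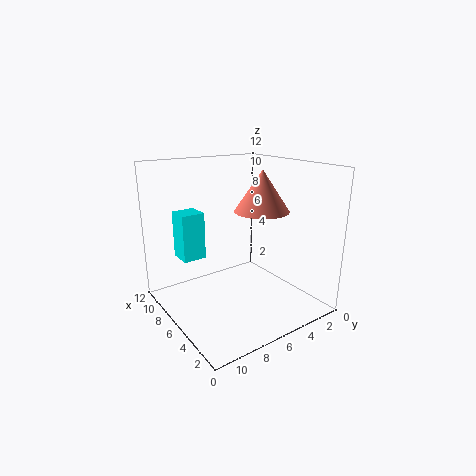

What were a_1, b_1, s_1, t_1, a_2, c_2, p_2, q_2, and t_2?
a_1 = 3
b_1 = 6
s_1 = 2
t_1 = 3
a_2 = 8
c_2 = 4
p_2 = 2
q_2 = 2
t_2 = 4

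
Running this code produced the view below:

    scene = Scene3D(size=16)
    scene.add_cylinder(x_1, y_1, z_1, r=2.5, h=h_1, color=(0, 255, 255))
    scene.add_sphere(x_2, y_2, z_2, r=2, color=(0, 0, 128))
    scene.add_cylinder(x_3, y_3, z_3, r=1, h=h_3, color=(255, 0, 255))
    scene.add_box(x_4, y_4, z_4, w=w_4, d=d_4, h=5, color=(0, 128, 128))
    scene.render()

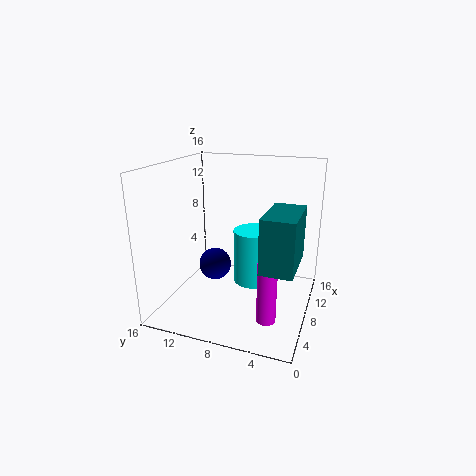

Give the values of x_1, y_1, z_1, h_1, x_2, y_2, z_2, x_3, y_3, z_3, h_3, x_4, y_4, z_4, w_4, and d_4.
x_1 = 11, y_1 = 7, z_1 = 1.5, h_1 = 6.5, x_2 = 10.5, y_2 = 12, z_2 = 3, x_3 = 4, y_3 = 3.5, z_3 = 1, h_3 = 6.5, x_4 = 0.5, y_4 = 0.5, z_4 = 8, w_4 = 5.5, d_4 = 3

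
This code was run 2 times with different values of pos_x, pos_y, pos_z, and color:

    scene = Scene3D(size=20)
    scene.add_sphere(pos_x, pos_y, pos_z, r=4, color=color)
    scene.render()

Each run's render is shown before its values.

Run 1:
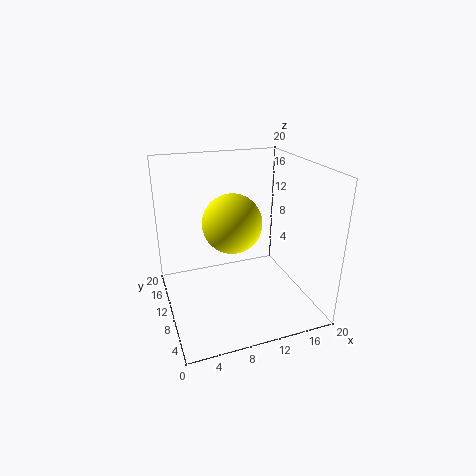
pos_x = 9, pos_y = 9.5, pos_z = 12.5, color = 'yellow'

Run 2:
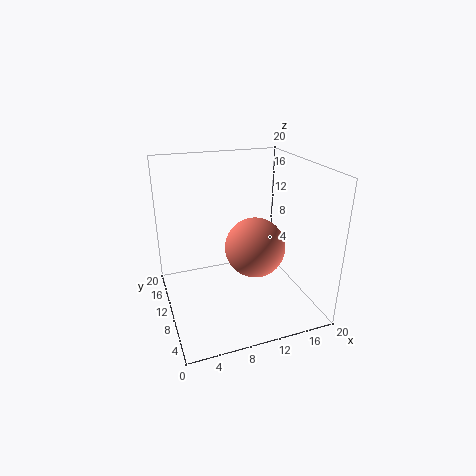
pos_x = 11.5, pos_y = 7.5, pos_z = 9.5, color = 'salmon'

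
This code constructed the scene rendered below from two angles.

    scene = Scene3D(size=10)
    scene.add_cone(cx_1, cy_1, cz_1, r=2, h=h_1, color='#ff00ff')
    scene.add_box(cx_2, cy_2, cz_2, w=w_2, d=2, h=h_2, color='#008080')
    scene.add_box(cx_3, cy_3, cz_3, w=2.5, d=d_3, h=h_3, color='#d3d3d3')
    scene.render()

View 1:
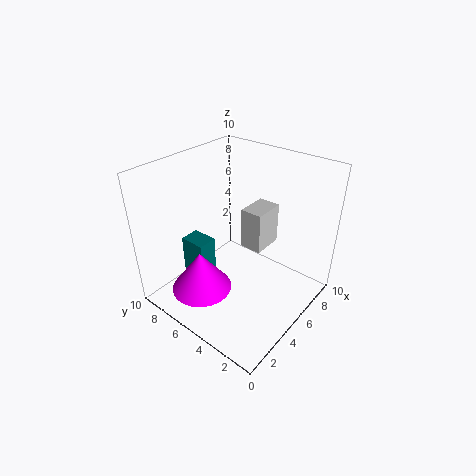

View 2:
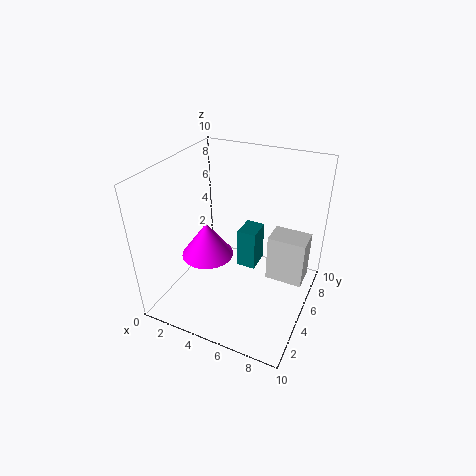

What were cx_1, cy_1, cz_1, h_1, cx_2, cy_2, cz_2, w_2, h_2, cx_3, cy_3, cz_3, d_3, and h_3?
cx_1 = 2
cy_1 = 5.75
cz_1 = 2.25
h_1 = 2.75
cx_2 = 3.75
cy_2 = 7.5
cz_2 = 0.5
w_2 = 1.5
h_2 = 3.25
cx_3 = 7.25
cy_3 = 4.75
cz_3 = 2.5
d_3 = 1.75
h_3 = 3.25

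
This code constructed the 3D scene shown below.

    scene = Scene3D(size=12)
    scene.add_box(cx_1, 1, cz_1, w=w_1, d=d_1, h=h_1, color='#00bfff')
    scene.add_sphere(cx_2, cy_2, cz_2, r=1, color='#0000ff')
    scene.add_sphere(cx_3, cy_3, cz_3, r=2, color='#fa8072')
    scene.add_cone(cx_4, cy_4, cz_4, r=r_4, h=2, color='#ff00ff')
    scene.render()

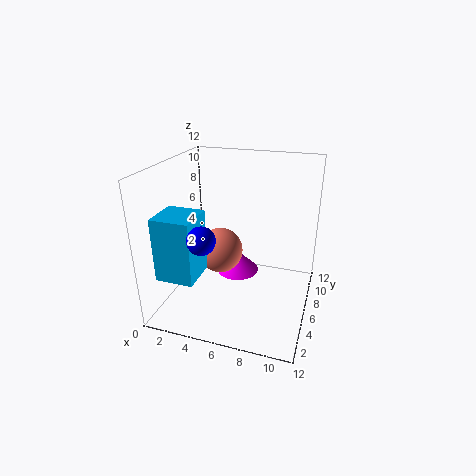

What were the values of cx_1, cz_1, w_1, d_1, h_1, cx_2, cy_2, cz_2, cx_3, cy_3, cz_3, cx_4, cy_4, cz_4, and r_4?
cx_1 = 1; cz_1 = 4; w_1 = 3; d_1 = 3; h_1 = 5; cx_2 = 5; cy_2 = 1; cz_2 = 8; cx_3 = 4; cy_3 = 7; cz_3 = 4; cx_4 = 5; cy_4 = 9; cz_4 = 1; r_4 = 2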